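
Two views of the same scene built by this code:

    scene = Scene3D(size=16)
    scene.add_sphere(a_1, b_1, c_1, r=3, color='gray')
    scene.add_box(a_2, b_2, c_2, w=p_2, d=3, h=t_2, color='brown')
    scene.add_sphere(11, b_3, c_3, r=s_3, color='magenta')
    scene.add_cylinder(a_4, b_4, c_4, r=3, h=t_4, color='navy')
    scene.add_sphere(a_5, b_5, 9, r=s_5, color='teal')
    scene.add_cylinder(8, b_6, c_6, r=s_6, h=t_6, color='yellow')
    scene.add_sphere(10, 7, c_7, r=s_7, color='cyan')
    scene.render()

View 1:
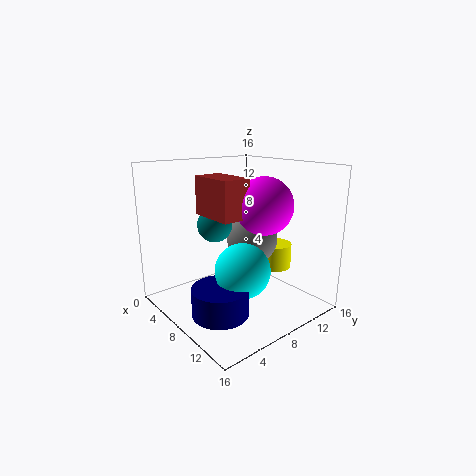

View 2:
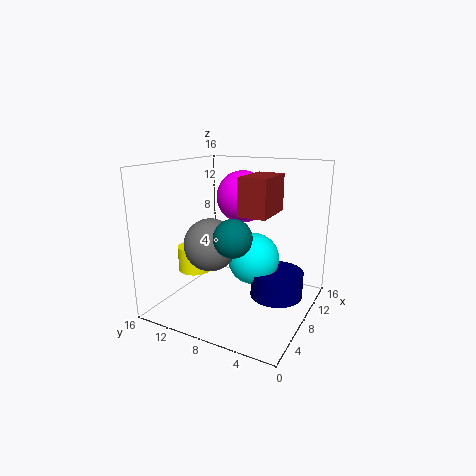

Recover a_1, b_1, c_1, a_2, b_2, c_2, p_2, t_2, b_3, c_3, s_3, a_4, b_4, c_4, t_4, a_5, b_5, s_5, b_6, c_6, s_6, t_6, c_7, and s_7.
a_1 = 7, b_1 = 11, c_1 = 7, a_2 = 6, b_2 = 4, c_2 = 11, p_2 = 5, t_2 = 4, b_3 = 9, c_3 = 12, s_3 = 3, a_4 = 10, b_4 = 4, c_4 = 1, t_4 = 3, a_5 = 5, b_5 = 7, s_5 = 2, b_6 = 14, c_6 = 3, s_6 = 2, t_6 = 3, c_7 = 5, s_7 = 3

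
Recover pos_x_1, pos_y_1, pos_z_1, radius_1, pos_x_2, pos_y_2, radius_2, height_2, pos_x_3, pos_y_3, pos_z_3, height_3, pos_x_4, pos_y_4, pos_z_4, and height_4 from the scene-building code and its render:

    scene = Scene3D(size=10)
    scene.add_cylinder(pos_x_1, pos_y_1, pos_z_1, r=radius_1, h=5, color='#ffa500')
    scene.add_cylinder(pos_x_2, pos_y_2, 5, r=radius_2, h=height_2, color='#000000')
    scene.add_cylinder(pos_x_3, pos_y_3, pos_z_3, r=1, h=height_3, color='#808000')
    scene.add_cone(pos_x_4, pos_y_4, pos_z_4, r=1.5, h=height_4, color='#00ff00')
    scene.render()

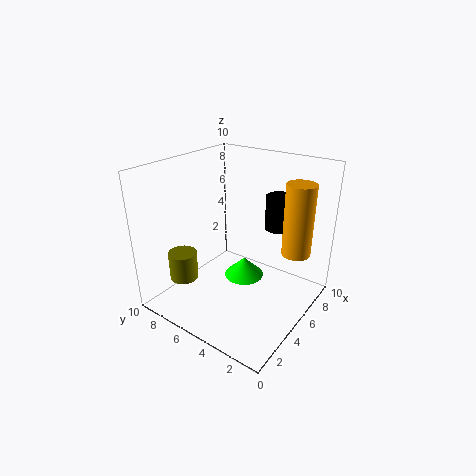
pos_x_1 = 7
pos_y_1 = 1.5
pos_z_1 = 4
radius_1 = 1
pos_x_2 = 8
pos_y_2 = 3.5
radius_2 = 1
height_2 = 2.5
pos_x_3 = 2.5
pos_y_3 = 8
pos_z_3 = 2
height_3 = 2
pos_x_4 = 6.5
pos_y_4 = 5.5
pos_z_4 = 1
height_4 = 1.5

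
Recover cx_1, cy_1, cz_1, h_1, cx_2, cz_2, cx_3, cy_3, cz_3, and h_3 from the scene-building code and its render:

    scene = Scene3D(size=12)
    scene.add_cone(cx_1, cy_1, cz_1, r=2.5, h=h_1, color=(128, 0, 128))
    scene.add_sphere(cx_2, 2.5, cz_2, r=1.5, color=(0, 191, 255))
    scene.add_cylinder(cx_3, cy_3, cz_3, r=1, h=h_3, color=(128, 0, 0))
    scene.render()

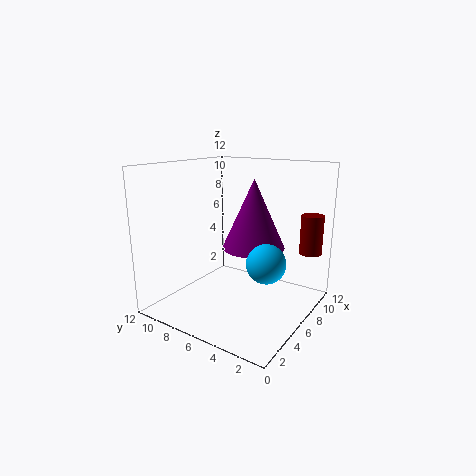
cx_1 = 6, cy_1 = 4.5, cz_1 = 5.5, h_1 = 5.5, cx_2 = 4.5, cz_2 = 5, cx_3 = 11, cy_3 = 1.5, cz_3 = 4, h_3 = 3.5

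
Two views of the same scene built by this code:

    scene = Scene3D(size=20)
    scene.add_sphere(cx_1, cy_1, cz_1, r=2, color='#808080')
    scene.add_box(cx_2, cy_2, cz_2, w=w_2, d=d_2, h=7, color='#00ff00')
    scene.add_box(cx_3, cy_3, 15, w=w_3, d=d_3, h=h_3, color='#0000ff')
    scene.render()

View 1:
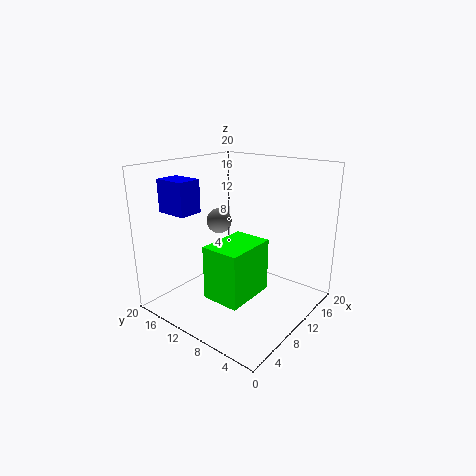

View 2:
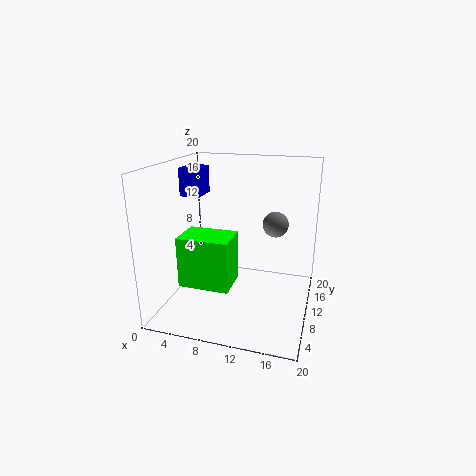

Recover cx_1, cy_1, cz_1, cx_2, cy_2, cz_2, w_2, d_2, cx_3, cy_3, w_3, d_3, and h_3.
cx_1 = 14; cy_1 = 17; cz_1 = 10; cx_2 = 3; cy_2 = 5; cz_2 = 4; w_2 = 7; d_2 = 5; cx_3 = 1; cy_3 = 11; w_3 = 3; d_3 = 4; h_3 = 4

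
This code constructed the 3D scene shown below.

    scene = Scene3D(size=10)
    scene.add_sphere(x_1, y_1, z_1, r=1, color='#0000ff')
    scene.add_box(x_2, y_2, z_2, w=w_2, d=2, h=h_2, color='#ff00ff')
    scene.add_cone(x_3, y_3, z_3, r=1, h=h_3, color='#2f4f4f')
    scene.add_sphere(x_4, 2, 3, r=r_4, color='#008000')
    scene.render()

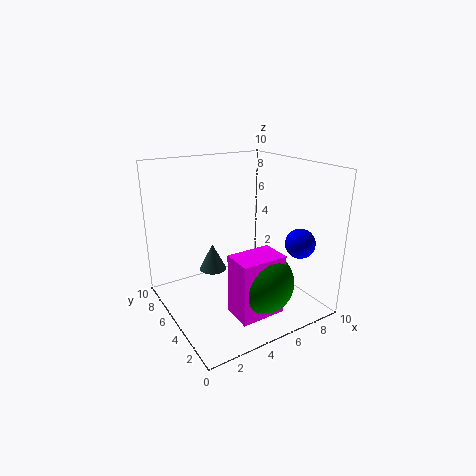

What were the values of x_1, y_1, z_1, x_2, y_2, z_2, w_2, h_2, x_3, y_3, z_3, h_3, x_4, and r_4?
x_1 = 8
y_1 = 2
z_1 = 5
x_2 = 3
y_2 = 1
z_2 = 1
w_2 = 3
h_2 = 4
x_3 = 4
y_3 = 7
z_3 = 2
h_3 = 2
x_4 = 5
r_4 = 2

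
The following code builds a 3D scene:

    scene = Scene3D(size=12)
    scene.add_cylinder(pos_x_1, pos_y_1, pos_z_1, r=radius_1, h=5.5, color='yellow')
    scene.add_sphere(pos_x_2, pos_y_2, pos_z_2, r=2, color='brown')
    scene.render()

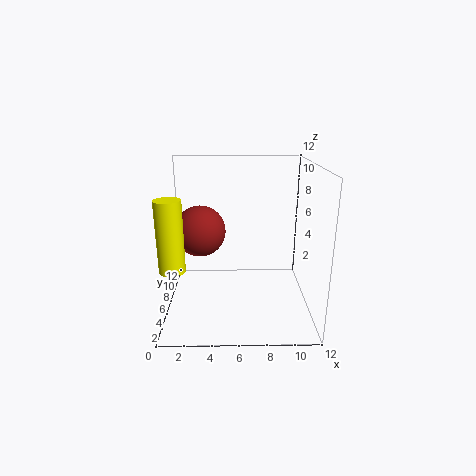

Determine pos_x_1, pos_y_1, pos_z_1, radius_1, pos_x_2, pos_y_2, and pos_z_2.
pos_x_1 = 1
pos_y_1 = 3
pos_z_1 = 4.5
radius_1 = 1
pos_x_2 = 3
pos_y_2 = 5
pos_z_2 = 7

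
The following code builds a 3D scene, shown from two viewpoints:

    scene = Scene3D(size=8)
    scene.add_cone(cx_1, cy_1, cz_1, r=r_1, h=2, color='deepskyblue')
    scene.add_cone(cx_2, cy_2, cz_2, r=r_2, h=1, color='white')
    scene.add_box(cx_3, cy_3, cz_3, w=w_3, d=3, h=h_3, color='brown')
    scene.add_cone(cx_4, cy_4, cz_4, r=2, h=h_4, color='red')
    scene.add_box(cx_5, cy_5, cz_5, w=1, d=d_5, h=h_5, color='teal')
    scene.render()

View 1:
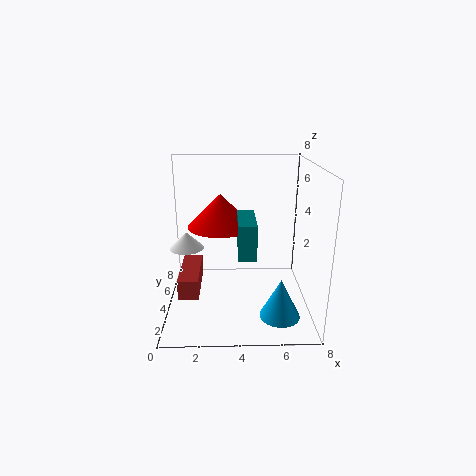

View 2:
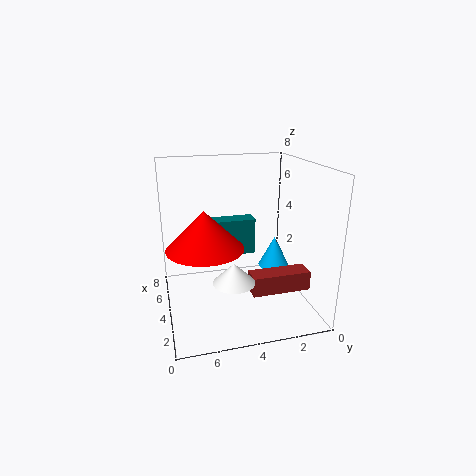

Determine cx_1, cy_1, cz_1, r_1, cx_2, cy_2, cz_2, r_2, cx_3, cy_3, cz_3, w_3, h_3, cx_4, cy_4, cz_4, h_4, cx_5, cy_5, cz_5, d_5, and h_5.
cx_1 = 6; cy_1 = 1; cz_1 = 1; r_1 = 1; cx_2 = 1; cy_2 = 5; cz_2 = 3; r_2 = 1; cx_3 = 1; cy_3 = 1; cz_3 = 2; w_3 = 1; h_3 = 1; cx_4 = 3; cy_4 = 6; cz_4 = 4; h_4 = 2; cx_5 = 4; cy_5 = 3; cz_5 = 3; d_5 = 3; h_5 = 2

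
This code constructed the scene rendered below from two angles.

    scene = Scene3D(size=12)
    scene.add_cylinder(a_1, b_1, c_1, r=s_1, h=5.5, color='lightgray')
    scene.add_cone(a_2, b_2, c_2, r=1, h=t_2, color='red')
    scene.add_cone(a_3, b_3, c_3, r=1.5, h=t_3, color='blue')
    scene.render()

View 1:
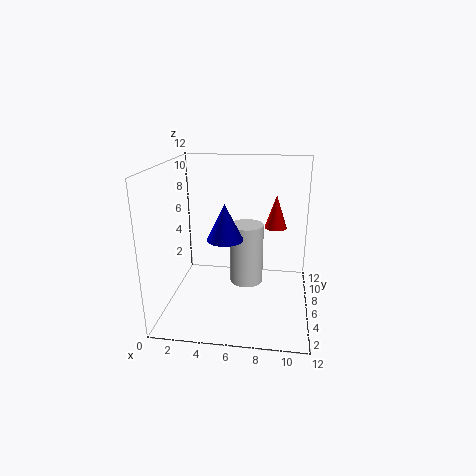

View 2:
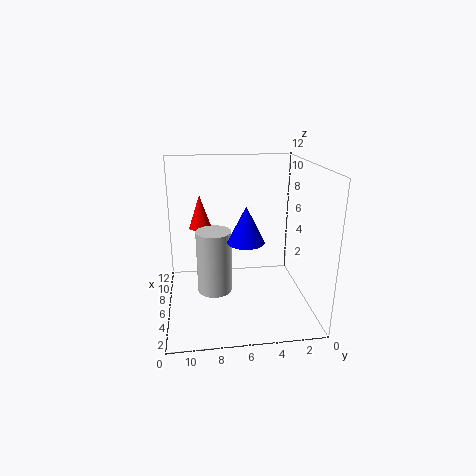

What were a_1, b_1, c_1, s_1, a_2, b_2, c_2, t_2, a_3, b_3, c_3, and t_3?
a_1 = 6.5
b_1 = 8
c_1 = 1
s_1 = 1.5
a_2 = 9
b_2 = 9
c_2 = 6
t_2 = 3
a_3 = 5
b_3 = 5.5
c_3 = 6
t_3 = 3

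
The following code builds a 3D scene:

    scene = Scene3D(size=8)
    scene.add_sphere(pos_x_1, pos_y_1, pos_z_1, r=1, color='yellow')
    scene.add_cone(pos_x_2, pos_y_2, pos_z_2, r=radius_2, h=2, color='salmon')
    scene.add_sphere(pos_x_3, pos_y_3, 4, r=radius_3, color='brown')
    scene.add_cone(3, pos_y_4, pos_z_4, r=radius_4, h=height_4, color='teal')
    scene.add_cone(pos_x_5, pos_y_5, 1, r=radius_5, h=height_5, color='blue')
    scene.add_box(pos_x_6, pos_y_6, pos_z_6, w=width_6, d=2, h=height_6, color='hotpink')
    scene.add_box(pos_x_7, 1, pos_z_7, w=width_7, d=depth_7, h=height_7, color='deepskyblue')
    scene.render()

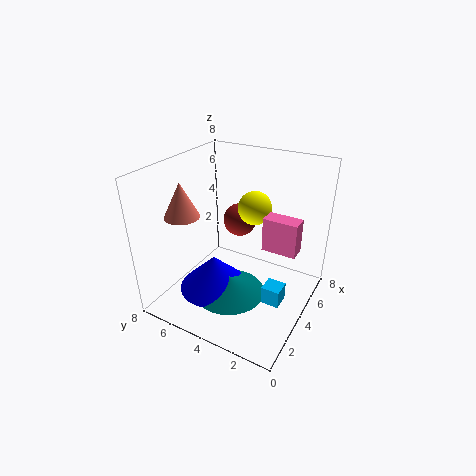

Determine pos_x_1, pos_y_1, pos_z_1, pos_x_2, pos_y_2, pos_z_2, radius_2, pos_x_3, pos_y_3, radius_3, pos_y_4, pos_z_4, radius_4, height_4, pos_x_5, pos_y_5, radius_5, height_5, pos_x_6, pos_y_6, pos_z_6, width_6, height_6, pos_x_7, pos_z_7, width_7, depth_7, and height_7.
pos_x_1 = 6
pos_y_1 = 4
pos_z_1 = 5
pos_x_2 = 3
pos_y_2 = 7
pos_z_2 = 5
radius_2 = 1
pos_x_3 = 6
pos_y_3 = 5
radius_3 = 1
pos_y_4 = 4
pos_z_4 = 1
radius_4 = 2
height_4 = 1
pos_x_5 = 3
pos_y_5 = 5
radius_5 = 2
height_5 = 2
pos_x_6 = 5
pos_y_6 = 1
pos_z_6 = 3
width_6 = 1
height_6 = 2
pos_x_7 = 3
pos_z_7 = 1
width_7 = 1
depth_7 = 1
height_7 = 1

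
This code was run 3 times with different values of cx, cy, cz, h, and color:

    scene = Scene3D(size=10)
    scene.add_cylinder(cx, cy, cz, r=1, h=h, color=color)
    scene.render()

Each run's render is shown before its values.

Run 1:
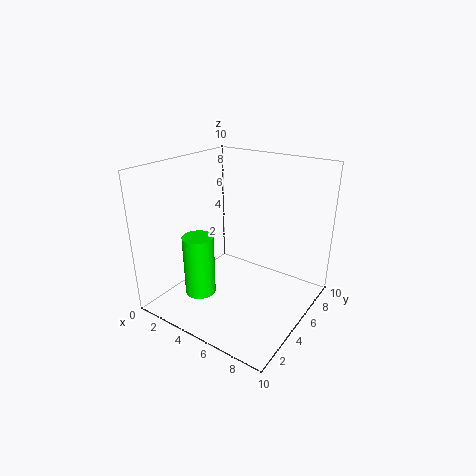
cx = 4, cy = 2, cz = 2, h = 4, color = 'lime'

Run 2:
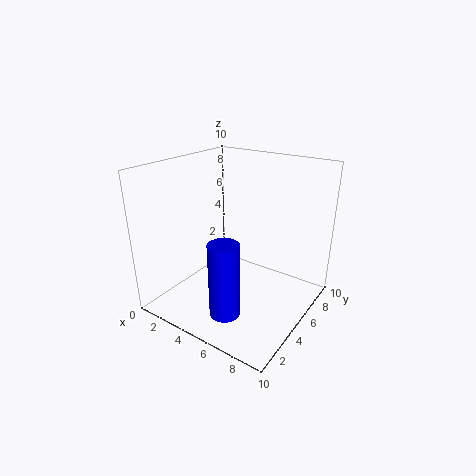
cx = 6, cy = 2, cz = 1, h = 5, color = 'blue'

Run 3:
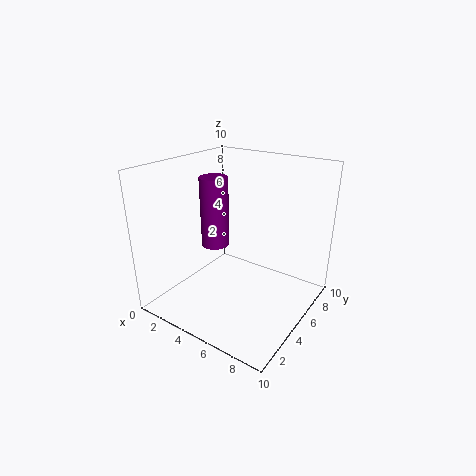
cx = 3, cy = 5, cz = 4, h = 5, color = 'purple'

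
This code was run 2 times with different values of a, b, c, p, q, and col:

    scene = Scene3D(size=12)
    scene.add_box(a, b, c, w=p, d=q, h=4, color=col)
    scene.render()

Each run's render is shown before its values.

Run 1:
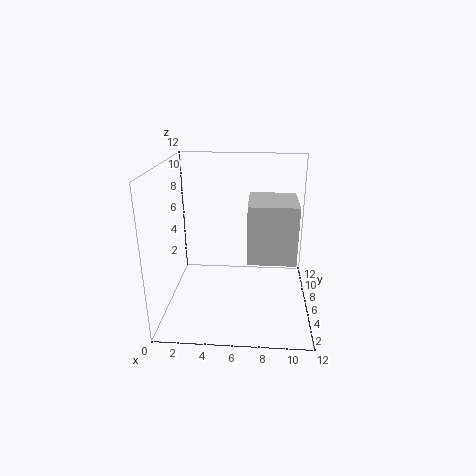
a = 7; b = 0.5; c = 6.5; p = 3.25; q = 3.5; col = 'lightgray'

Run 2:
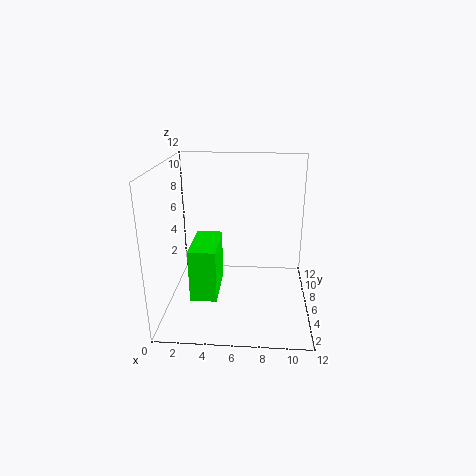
a = 2.75; b = 1.5; c = 2.75; p = 2; q = 4; col = 'lime'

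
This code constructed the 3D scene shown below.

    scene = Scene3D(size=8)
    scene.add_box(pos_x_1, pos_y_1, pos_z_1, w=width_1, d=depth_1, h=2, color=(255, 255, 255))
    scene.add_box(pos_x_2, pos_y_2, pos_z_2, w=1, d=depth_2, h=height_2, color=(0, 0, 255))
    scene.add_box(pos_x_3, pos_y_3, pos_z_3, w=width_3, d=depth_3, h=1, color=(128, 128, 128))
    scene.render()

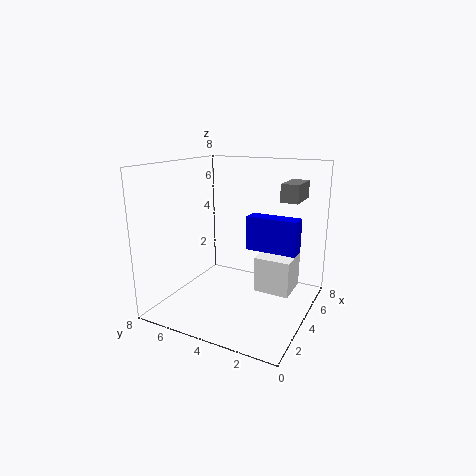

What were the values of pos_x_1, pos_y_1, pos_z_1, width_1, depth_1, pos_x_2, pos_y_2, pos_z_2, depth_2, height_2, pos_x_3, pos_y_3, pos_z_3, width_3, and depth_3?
pos_x_1 = 4; pos_y_1 = 1; pos_z_1 = 1; width_1 = 2; depth_1 = 2; pos_x_2 = 5; pos_y_2 = 1; pos_z_2 = 3; depth_2 = 3; height_2 = 2; pos_x_3 = 5; pos_y_3 = 1; pos_z_3 = 6; width_3 = 2; depth_3 = 1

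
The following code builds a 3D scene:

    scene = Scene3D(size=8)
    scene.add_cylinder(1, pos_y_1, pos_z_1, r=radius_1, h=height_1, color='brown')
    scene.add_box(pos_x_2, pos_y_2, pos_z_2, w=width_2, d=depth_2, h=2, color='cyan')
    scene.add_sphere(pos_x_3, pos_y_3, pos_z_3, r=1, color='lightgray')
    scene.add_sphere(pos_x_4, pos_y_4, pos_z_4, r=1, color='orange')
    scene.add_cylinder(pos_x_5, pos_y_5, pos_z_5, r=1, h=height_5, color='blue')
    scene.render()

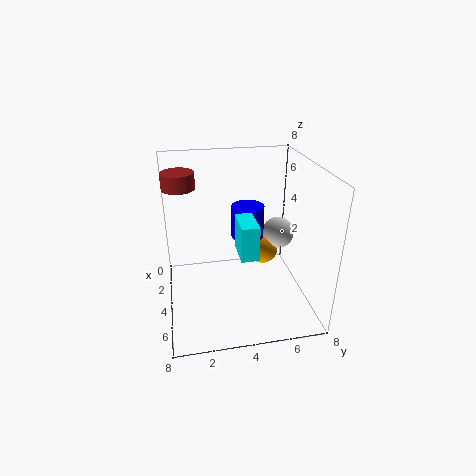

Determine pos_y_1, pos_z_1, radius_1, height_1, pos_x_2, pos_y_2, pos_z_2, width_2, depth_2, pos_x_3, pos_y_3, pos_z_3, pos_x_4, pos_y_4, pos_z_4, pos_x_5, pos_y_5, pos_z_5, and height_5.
pos_y_1 = 1, pos_z_1 = 6, radius_1 = 1, height_1 = 1, pos_x_2 = 3, pos_y_2 = 4, pos_z_2 = 3, width_2 = 2, depth_2 = 1, pos_x_3 = 2, pos_y_3 = 7, pos_z_3 = 3, pos_x_4 = 2, pos_y_4 = 6, pos_z_4 = 2, pos_x_5 = 2, pos_y_5 = 5, pos_z_5 = 3, height_5 = 2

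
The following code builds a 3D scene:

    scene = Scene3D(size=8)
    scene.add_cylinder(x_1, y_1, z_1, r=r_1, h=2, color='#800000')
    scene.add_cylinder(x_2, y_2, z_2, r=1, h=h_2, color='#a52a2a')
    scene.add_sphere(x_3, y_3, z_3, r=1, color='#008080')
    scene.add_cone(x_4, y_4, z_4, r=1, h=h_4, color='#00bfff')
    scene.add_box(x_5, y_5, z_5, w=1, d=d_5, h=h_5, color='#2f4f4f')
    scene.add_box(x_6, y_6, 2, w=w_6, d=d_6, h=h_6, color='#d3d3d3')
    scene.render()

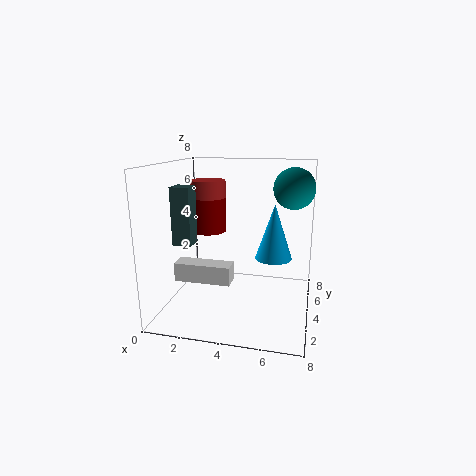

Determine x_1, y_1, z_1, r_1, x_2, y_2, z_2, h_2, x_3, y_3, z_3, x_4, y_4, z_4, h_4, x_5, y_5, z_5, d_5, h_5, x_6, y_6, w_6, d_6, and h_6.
x_1 = 2
y_1 = 5
z_1 = 4
r_1 = 1
x_2 = 2
y_2 = 5
z_2 = 5
h_2 = 2
x_3 = 7
y_3 = 3
z_3 = 7
x_4 = 6
y_4 = 4
z_4 = 3
h_4 = 3
x_5 = 1
y_5 = 2
z_5 = 4
d_5 = 1
h_5 = 3
x_6 = 1
y_6 = 2
w_6 = 3
d_6 = 1
h_6 = 1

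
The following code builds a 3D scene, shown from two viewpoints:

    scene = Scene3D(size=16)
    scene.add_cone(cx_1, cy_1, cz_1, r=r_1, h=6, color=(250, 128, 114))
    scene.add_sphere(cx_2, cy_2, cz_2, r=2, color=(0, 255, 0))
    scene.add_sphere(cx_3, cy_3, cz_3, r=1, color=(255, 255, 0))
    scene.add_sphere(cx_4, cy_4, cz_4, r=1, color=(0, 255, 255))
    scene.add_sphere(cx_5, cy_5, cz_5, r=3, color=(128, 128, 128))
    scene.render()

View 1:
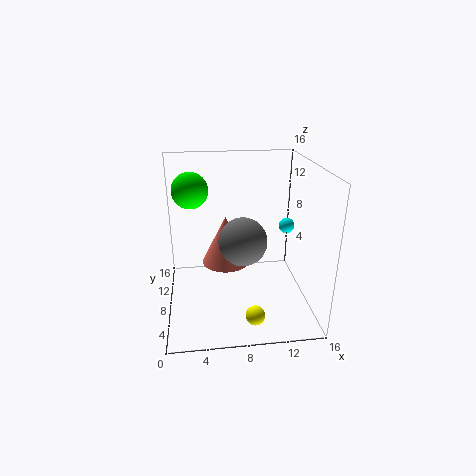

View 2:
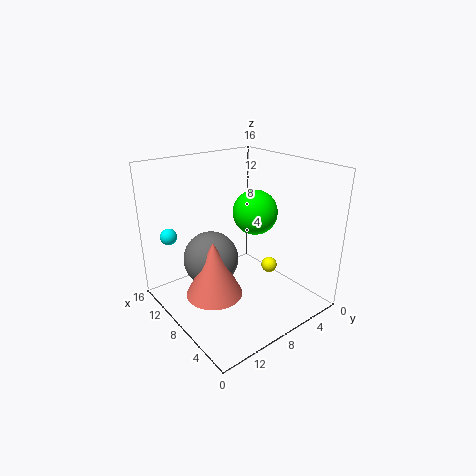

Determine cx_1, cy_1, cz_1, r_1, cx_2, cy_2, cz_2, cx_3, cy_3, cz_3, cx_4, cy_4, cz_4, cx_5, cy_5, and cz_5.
cx_1 = 7; cy_1 = 12; cz_1 = 3; r_1 = 3; cx_2 = 3; cy_2 = 10; cz_2 = 13; cx_3 = 9; cy_3 = 2; cz_3 = 2; cx_4 = 15; cy_4 = 13; cz_4 = 7; cx_5 = 9; cy_5 = 11; cz_5 = 6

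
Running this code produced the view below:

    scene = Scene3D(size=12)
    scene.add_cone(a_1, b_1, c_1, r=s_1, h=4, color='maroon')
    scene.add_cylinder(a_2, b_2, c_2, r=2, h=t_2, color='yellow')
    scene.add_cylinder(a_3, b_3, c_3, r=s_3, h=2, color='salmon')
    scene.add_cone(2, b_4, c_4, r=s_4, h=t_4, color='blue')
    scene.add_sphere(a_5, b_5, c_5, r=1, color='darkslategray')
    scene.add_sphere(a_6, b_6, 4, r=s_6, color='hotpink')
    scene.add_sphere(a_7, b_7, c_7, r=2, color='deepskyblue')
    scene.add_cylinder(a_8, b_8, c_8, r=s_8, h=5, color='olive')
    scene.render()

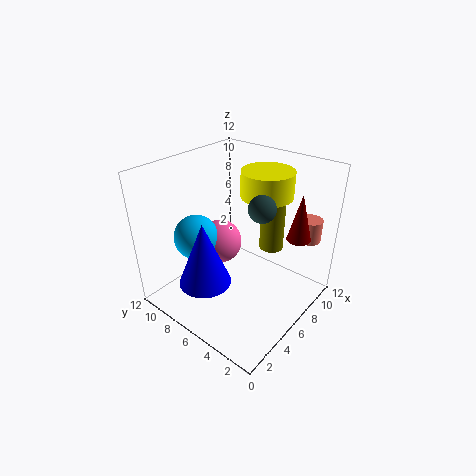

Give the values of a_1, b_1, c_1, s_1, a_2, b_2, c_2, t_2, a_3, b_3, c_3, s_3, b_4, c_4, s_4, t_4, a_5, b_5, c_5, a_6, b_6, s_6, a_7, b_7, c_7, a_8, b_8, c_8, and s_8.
a_1 = 9; b_1 = 2; c_1 = 6; s_1 = 1; a_2 = 7; b_2 = 4; c_2 = 10; t_2 = 2; a_3 = 11; b_3 = 2; c_3 = 5; s_3 = 1; b_4 = 6; c_4 = 4; s_4 = 2; t_4 = 5; a_5 = 5; b_5 = 3; c_5 = 10; a_6 = 7; b_6 = 9; s_6 = 2; a_7 = 5; b_7 = 10; c_7 = 5; a_8 = 8; b_8 = 4; c_8 = 5; s_8 = 1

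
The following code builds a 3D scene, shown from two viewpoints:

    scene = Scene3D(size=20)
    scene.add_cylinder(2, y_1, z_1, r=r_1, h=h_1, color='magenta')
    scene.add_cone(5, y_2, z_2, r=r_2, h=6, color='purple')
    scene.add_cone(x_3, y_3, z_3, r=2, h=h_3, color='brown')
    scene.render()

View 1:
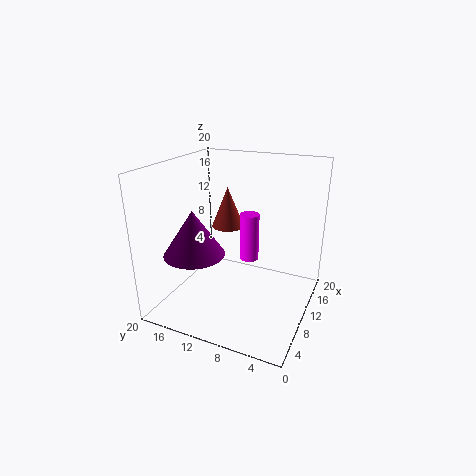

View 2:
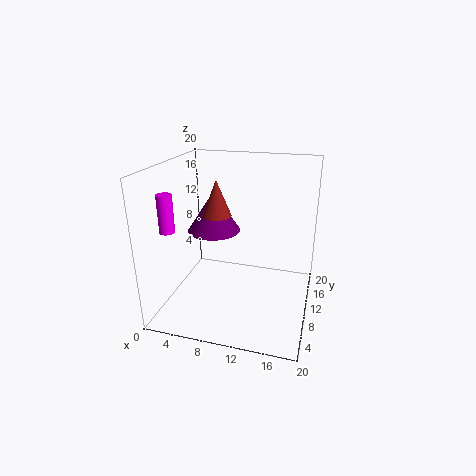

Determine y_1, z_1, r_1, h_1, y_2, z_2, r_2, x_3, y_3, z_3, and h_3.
y_1 = 5
z_1 = 12
r_1 = 1
h_1 = 5
y_2 = 14
z_2 = 9
r_2 = 4
x_3 = 7
y_3 = 10
z_3 = 13
h_3 = 5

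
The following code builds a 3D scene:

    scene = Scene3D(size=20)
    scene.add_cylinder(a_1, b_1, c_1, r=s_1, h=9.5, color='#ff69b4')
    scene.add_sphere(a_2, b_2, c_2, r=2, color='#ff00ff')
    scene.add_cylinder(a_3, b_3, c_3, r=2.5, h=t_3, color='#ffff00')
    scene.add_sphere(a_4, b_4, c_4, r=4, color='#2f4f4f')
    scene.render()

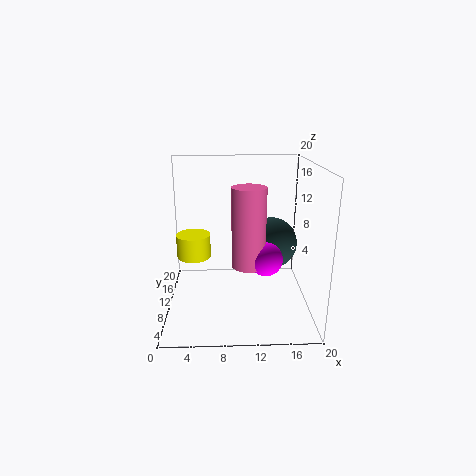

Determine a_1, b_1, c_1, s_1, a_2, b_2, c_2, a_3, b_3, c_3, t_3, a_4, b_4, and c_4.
a_1 = 11; b_1 = 3.5; c_1 = 9; s_1 = 2; a_2 = 13; b_2 = 3; c_2 = 10; a_3 = 3.5; b_3 = 13; c_3 = 6; t_3 = 3.5; a_4 = 15.5; b_4 = 15.5; c_4 = 7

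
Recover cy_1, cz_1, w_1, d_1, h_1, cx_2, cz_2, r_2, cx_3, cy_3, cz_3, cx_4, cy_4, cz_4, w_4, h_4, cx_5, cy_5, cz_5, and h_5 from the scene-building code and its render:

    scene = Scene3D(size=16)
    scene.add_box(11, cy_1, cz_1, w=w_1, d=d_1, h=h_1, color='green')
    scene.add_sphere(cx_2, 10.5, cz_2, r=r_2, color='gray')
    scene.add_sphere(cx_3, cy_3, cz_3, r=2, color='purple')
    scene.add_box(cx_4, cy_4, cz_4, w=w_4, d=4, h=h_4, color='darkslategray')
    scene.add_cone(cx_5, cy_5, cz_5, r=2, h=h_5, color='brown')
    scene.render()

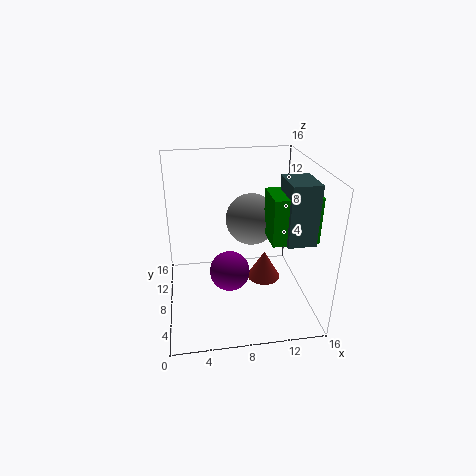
cy_1 = 4.5, cz_1 = 8.5, w_1 = 5, d_1 = 4, h_1 = 5, cx_2 = 10, cz_2 = 9, r_2 = 3, cx_3 = 6.5, cy_3 = 4, cz_3 = 6.5, cx_4 = 12.5, cy_4 = 4, cz_4 = 8.5, w_4 = 3, h_4 = 6.5, cx_5 = 11.5, cy_5 = 9.5, cz_5 = 1.5, h_5 = 3.5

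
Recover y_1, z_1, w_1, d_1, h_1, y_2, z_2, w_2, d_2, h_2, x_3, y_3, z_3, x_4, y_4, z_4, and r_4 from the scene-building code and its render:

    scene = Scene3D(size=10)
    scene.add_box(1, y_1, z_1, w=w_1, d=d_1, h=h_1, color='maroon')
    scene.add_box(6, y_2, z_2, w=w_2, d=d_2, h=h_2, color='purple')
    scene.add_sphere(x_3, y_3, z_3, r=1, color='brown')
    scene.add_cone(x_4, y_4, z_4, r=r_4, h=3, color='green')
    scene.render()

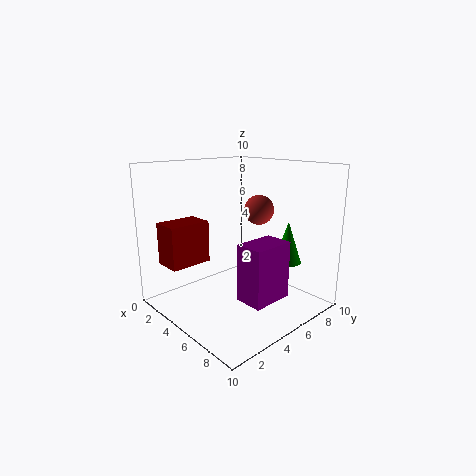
y_1 = 1
z_1 = 3
w_1 = 2
d_1 = 3
h_1 = 3
y_2 = 4
z_2 = 1
w_2 = 2
d_2 = 3
h_2 = 4
x_3 = 6
y_3 = 6
z_3 = 7
x_4 = 7
y_4 = 8
z_4 = 3
r_4 = 1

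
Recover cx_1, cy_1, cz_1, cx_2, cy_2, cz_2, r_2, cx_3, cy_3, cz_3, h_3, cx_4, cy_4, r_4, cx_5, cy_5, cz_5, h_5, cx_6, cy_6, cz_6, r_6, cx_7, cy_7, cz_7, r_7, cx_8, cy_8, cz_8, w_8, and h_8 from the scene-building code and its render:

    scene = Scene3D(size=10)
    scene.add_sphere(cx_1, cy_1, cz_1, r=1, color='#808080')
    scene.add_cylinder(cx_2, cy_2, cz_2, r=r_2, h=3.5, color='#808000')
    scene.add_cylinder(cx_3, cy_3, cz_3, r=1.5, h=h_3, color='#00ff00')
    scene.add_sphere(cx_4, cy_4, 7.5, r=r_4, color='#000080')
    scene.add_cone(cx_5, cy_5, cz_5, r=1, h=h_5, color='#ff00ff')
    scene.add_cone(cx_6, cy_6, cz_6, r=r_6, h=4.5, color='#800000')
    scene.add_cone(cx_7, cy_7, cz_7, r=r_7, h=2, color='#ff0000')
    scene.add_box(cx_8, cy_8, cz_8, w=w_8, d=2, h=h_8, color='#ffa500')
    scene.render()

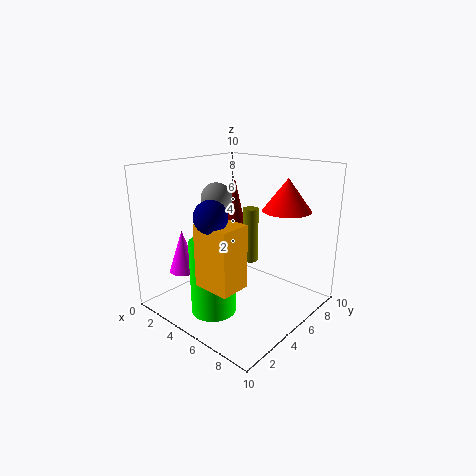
cx_1 = 4.5, cy_1 = 3.5, cz_1 = 8, cx_2 = 6.5, cy_2 = 4.5, cz_2 = 4, r_2 = 0.5, cx_3 = 5, cy_3 = 2.5, cz_3 = 0.5, h_3 = 5, cx_4 = 6, cy_4 = 1.5, r_4 = 1, cx_5 = 2, cy_5 = 2.5, cz_5 = 2.5, h_5 = 3, cx_6 = 2.5, cy_6 = 7.5, cz_6 = 4, r_6 = 1, cx_7 = 8.5, cy_7 = 5.5, cz_7 = 7.5, r_7 = 1.5, cx_8 = 5, cy_8 = 1, cz_8 = 3, w_8 = 2.5, h_8 = 4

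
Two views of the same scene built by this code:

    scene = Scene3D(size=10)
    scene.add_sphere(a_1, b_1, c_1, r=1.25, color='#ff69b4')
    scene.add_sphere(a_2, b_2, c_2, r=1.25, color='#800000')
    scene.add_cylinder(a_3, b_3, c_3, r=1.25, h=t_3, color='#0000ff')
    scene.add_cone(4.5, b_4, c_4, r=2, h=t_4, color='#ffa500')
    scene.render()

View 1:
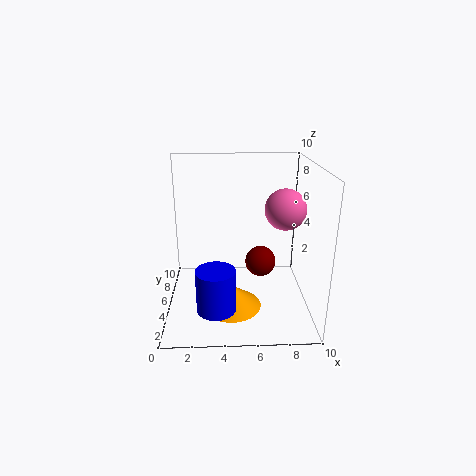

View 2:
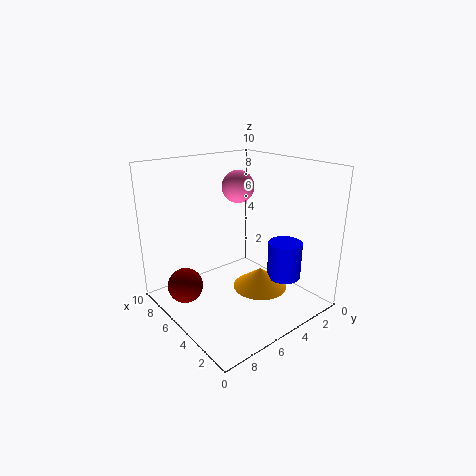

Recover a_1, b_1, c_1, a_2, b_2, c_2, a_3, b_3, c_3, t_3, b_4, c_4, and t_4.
a_1 = 7.75, b_1 = 2.75, c_1 = 7.75, a_2 = 7, b_2 = 8.25, c_2 = 1.5, a_3 = 3.5, b_3 = 1.75, c_3 = 1.5, t_3 = 2.75, b_4 = 3.25, c_4 = 0.75, t_4 = 1.5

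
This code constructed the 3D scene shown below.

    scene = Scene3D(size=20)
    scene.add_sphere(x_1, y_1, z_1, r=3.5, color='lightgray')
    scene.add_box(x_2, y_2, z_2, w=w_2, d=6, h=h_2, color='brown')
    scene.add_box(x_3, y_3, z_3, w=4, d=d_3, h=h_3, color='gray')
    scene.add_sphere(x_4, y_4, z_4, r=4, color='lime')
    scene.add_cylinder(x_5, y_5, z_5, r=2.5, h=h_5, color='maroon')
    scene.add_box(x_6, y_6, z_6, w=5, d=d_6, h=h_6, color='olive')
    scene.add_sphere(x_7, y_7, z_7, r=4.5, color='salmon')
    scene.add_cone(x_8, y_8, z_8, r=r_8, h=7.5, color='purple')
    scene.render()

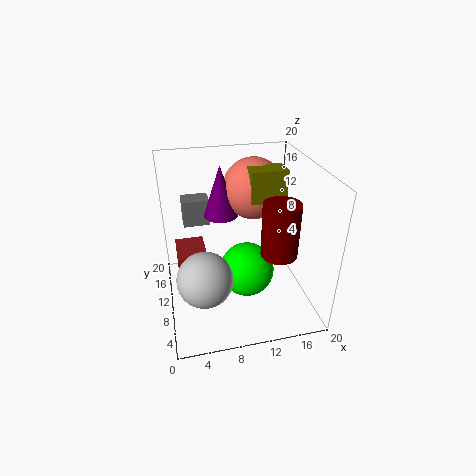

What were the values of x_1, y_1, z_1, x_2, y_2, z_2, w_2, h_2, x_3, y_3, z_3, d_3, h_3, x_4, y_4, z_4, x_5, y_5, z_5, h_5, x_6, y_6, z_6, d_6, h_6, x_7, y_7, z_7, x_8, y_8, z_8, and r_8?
x_1 = 4.5, y_1 = 4.5, z_1 = 8, x_2 = 1.5, y_2 = 13, z_2 = 1.5, w_2 = 4.5, h_2 = 4, x_3 = 3, y_3 = 15.5, z_3 = 9.5, d_3 = 3, h_3 = 4, x_4 = 11.5, y_4 = 10.5, z_4 = 4, x_5 = 15, y_5 = 7, z_5 = 8.5, h_5 = 7.5, x_6 = 12, y_6 = 10.5, z_6 = 14.5, d_6 = 3, h_6 = 4.5, x_7 = 13.5, y_7 = 15, z_7 = 15, x_8 = 8.5, y_8 = 14.5, z_8 = 11.5, r_8 = 2.5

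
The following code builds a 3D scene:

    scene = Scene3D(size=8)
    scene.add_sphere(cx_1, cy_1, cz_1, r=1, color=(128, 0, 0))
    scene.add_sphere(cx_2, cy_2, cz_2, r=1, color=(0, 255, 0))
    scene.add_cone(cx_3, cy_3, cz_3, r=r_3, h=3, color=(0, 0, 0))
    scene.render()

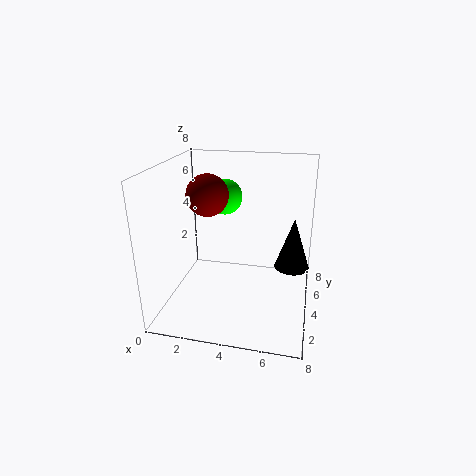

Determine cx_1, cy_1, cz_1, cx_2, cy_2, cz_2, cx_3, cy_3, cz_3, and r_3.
cx_1 = 3, cy_1 = 2, cz_1 = 7, cx_2 = 3, cy_2 = 5, cz_2 = 6, cx_3 = 7, cy_3 = 5, cz_3 = 2, r_3 = 1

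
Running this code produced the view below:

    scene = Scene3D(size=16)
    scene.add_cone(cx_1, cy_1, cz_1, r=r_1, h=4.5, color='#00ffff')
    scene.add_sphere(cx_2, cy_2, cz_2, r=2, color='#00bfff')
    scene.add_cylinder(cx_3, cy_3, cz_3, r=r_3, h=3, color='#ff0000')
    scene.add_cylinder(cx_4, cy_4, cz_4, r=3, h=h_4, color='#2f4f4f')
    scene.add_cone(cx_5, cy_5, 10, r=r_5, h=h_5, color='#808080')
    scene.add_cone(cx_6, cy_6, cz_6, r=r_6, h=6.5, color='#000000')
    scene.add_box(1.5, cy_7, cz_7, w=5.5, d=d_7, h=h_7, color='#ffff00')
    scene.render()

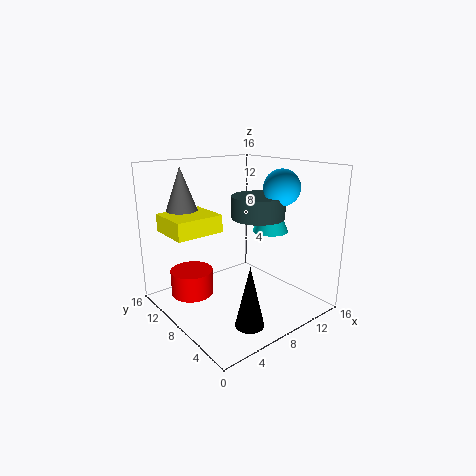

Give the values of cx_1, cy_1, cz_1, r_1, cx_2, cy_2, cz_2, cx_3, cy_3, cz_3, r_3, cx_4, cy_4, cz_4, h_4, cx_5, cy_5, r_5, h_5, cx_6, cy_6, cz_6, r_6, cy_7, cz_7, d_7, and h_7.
cx_1 = 11.5
cy_1 = 6.5
cz_1 = 8.5
r_1 = 2
cx_2 = 12
cy_2 = 5.5
cz_2 = 13.5
cx_3 = 4.5
cy_3 = 12.5
cz_3 = 0.5
r_3 = 2.5
cx_4 = 10.5
cy_4 = 7.5
cz_4 = 10
h_4 = 2.5
cx_5 = 4.5
cy_5 = 14
r_5 = 2
h_5 = 5.5
cx_6 = 5.5
cy_6 = 3
cz_6 = 0.5
r_6 = 1.5
cy_7 = 9.5
cz_7 = 8.5
d_7 = 5
h_7 = 2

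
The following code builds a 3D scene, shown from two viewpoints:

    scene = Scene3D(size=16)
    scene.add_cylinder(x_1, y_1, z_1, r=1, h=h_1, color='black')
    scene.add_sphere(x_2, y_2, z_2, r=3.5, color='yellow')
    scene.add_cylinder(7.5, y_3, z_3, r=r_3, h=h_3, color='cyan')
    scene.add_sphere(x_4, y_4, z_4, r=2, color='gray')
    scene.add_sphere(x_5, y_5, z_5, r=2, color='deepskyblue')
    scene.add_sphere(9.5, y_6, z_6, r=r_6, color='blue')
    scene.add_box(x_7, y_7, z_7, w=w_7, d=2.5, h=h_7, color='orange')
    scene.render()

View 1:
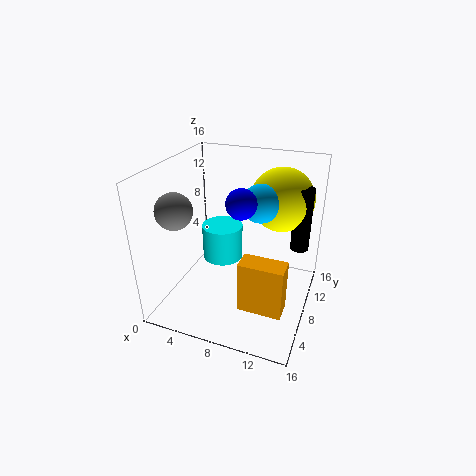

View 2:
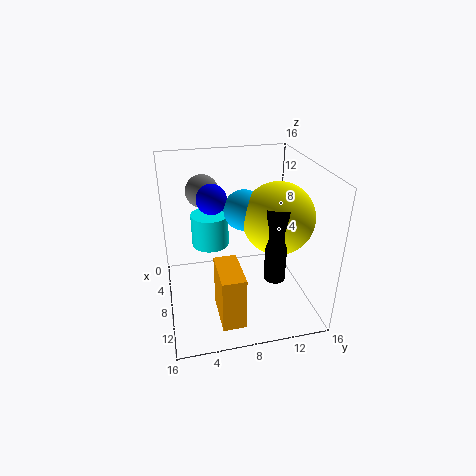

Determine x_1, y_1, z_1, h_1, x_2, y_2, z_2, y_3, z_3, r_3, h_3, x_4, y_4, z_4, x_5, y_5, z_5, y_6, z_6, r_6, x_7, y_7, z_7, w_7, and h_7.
x_1 = 14.5; y_1 = 10; z_1 = 7; h_1 = 7; x_2 = 12; y_2 = 11; z_2 = 12; y_3 = 5; z_3 = 7.5; r_3 = 2; h_3 = 3.5; x_4 = 2; y_4 = 5; z_4 = 11.5; x_5 = 10.5; y_5 = 8; z_5 = 12.5; y_6 = 5; z_6 = 13.5; r_6 = 1.5; x_7 = 9; y_7 = 5; z_7 = 0.5; w_7 = 5; h_7 = 6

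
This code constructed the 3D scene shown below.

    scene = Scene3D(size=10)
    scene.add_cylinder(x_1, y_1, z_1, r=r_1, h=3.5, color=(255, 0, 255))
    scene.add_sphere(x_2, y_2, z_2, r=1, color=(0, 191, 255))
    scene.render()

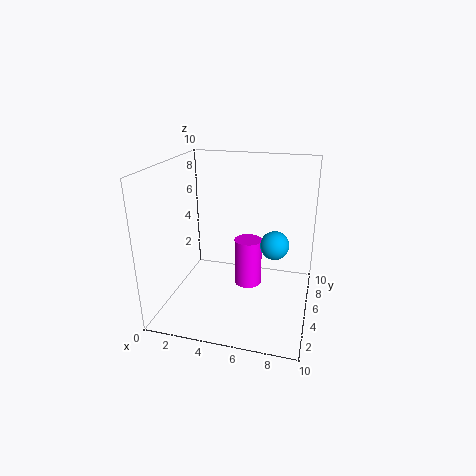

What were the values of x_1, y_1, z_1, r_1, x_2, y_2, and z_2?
x_1 = 5.5, y_1 = 6, z_1 = 1, r_1 = 1, x_2 = 7.5, y_2 = 5.5, z_2 = 4.5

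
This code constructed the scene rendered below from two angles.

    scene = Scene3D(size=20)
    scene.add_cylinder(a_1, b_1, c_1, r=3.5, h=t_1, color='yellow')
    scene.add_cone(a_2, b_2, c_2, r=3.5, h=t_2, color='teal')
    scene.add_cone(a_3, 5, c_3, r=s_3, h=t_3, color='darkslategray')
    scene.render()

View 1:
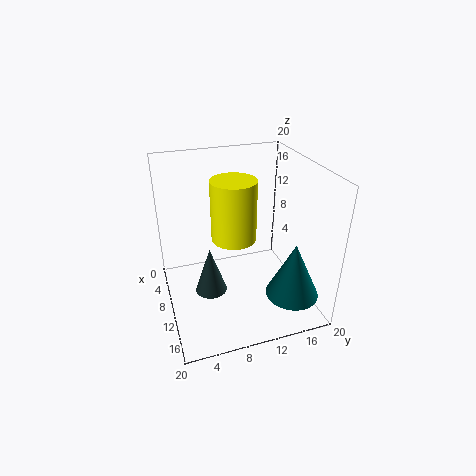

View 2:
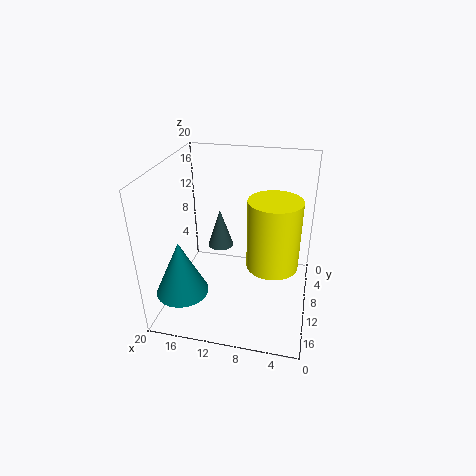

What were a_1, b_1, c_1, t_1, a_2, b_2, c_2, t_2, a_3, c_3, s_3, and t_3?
a_1 = 5
b_1 = 11
c_1 = 7
t_1 = 9.5
a_2 = 16.5
b_2 = 15.5
c_2 = 4
t_2 = 7.5
a_3 = 14
c_3 = 5.5
s_3 = 2
t_3 = 6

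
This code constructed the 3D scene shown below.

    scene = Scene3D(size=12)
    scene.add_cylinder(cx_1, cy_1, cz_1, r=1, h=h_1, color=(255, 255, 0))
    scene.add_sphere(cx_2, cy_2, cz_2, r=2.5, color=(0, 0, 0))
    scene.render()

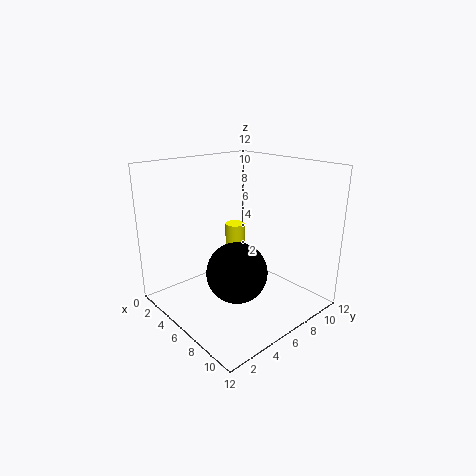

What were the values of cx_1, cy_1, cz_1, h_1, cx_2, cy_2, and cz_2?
cx_1 = 1, cy_1 = 10, cz_1 = 1.5, h_1 = 3.5, cx_2 = 7, cy_2 = 5, cz_2 = 3.5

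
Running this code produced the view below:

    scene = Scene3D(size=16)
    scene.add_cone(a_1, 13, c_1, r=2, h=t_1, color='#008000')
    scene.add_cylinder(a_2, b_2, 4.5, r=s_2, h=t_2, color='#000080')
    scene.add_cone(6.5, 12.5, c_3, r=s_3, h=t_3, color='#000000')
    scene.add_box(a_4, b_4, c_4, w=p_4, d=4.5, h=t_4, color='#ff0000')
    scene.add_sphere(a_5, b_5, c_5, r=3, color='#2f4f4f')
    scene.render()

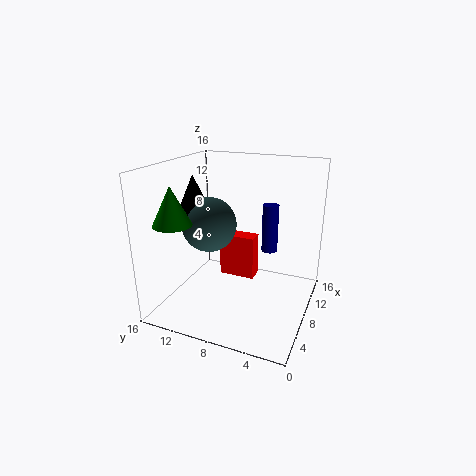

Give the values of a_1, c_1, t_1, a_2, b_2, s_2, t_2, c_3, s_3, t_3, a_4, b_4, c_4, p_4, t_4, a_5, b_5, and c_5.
a_1 = 3, c_1 = 10.5, t_1 = 4, a_2 = 13.5, b_2 = 6, s_2 = 1, t_2 = 6, c_3 = 10.5, s_3 = 2, t_3 = 4.5, a_4 = 11.5, b_4 = 7.5, c_4 = 1, p_4 = 2, t_4 = 5.5, a_5 = 7, b_5 = 11, c_5 = 9.5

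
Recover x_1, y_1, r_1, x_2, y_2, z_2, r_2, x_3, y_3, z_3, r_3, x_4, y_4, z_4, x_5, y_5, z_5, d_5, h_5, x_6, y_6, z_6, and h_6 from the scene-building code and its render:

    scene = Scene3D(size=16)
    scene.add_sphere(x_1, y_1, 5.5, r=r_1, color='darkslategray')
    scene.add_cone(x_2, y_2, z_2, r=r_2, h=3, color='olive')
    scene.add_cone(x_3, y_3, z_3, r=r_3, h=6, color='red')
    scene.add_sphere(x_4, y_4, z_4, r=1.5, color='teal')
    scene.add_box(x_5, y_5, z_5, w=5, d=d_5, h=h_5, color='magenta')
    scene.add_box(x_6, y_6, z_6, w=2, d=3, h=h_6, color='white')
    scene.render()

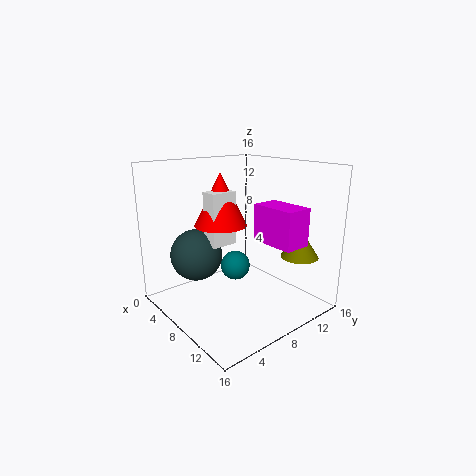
x_1 = 4
y_1 = 5
r_1 = 3
x_2 = 13.5
y_2 = 12
z_2 = 6.5
r_2 = 2
x_3 = 5.5
y_3 = 7.5
z_3 = 9
r_3 = 3
x_4 = 10
y_4 = 6
z_4 = 6
x_5 = 9.5
y_5 = 9
z_5 = 8
d_5 = 3
h_5 = 4
x_6 = 5
y_6 = 5.5
z_6 = 7
h_6 = 6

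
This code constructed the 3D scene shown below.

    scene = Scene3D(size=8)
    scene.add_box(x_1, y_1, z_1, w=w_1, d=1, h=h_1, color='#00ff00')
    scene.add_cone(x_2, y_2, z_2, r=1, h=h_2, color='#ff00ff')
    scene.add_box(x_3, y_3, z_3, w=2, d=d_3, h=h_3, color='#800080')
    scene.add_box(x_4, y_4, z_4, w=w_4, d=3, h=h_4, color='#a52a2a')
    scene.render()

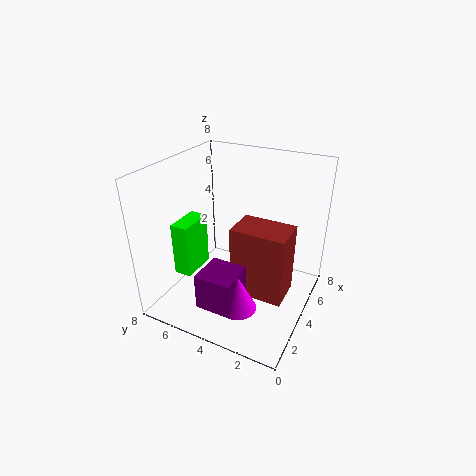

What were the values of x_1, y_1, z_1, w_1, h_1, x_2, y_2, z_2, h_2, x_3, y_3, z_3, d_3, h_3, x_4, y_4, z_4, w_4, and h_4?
x_1 = 2; y_1 = 6; z_1 = 2; w_1 = 2; h_1 = 3; x_2 = 2; y_2 = 3; z_2 = 1; h_2 = 2; x_3 = 1; y_3 = 3; z_3 = 1; d_3 = 2; h_3 = 2; x_4 = 3; y_4 = 1; z_4 = 1; w_4 = 2; h_4 = 4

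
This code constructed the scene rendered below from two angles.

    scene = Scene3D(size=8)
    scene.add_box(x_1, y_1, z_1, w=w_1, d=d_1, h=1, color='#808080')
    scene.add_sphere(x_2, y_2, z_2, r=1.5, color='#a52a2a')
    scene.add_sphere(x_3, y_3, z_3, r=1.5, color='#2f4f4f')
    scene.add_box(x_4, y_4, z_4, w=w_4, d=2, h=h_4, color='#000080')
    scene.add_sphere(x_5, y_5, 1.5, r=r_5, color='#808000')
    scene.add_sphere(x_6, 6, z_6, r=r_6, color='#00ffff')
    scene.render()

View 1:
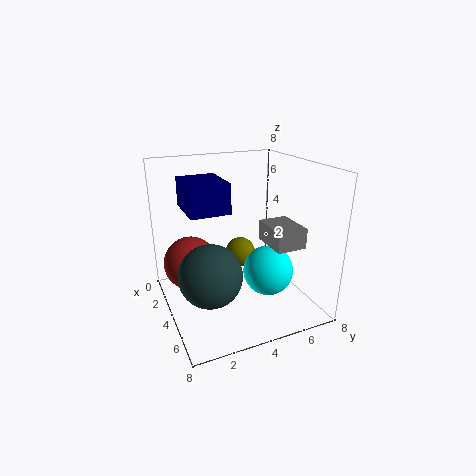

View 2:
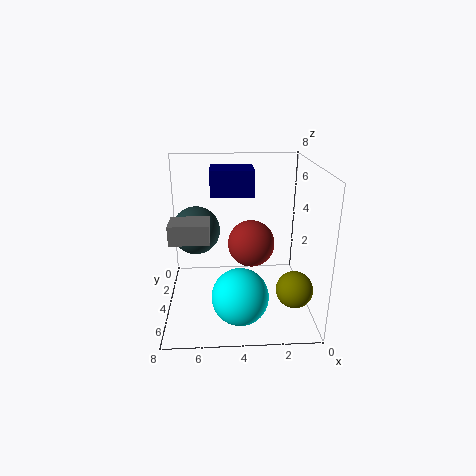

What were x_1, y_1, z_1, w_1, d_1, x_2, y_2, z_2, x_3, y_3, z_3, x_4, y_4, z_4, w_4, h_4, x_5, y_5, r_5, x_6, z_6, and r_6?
x_1 = 5.5, y_1 = 4.5, z_1 = 4.5, w_1 = 2, d_1 = 1.5, x_2 = 3, y_2 = 1.5, z_2 = 2.5, x_3 = 6.5, y_3 = 1.5, z_3 = 3.5, x_4 = 3, y_4 = 1, z_4 = 6, w_4 = 2.5, h_4 = 1.5, x_5 = 1, y_5 = 5.5, r_5 = 1, x_6 = 4, z_6 = 1.5, r_6 = 1.5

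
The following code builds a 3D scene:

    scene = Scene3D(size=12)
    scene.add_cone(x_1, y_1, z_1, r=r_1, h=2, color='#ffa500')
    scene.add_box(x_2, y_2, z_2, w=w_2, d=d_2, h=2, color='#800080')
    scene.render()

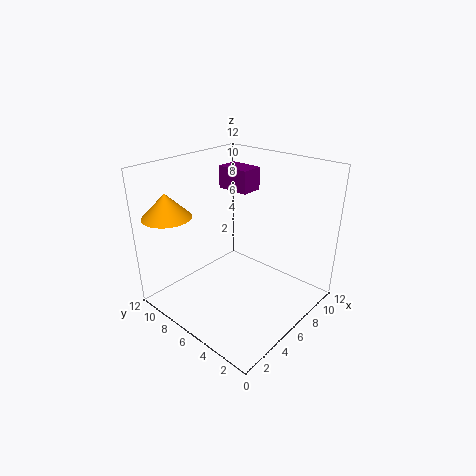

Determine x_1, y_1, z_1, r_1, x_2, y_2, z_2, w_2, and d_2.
x_1 = 2
y_1 = 10
z_1 = 8
r_1 = 2
x_2 = 8
y_2 = 7
z_2 = 9
w_2 = 2
d_2 = 3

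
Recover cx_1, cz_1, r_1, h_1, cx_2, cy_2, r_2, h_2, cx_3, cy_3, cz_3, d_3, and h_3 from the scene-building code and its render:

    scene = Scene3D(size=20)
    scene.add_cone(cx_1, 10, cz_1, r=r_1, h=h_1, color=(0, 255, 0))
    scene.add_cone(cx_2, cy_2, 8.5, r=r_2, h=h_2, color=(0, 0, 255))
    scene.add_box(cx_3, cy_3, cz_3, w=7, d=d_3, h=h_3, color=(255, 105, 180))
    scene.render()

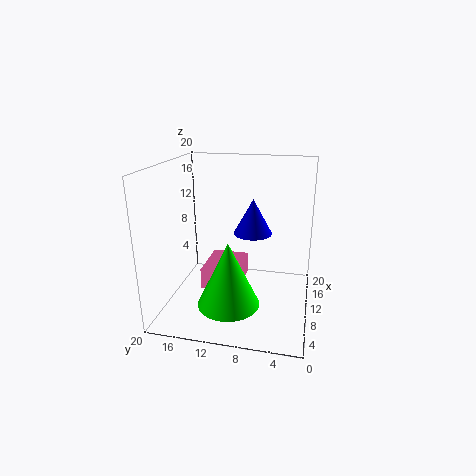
cx_1 = 4.5
cz_1 = 3
r_1 = 4
h_1 = 8.5
cx_2 = 16
cy_2 = 9
r_2 = 3
h_2 = 5.5
cx_3 = 8
cy_3 = 9.5
cz_3 = 2.5
d_3 = 5.5
h_3 = 3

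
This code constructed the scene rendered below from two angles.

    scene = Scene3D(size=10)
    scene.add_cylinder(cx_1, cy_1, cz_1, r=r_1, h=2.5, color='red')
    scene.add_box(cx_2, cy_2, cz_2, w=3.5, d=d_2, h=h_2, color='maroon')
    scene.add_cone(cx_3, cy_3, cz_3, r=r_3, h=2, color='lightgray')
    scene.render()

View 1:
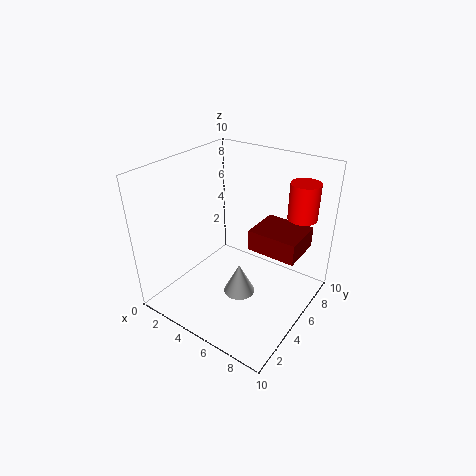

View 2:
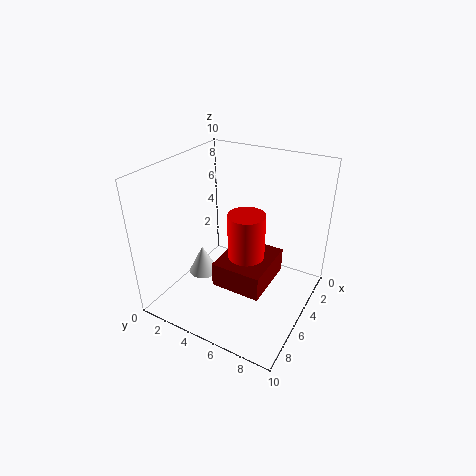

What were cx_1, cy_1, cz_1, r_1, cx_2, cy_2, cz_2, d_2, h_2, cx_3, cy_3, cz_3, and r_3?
cx_1 = 8.5; cy_1 = 7.5; cz_1 = 6.5; r_1 = 1; cx_2 = 5.5; cy_2 = 5.5; cz_2 = 4; d_2 = 3; h_2 = 1.5; cx_3 = 6.5; cy_3 = 3; cz_3 = 2.5; r_3 = 1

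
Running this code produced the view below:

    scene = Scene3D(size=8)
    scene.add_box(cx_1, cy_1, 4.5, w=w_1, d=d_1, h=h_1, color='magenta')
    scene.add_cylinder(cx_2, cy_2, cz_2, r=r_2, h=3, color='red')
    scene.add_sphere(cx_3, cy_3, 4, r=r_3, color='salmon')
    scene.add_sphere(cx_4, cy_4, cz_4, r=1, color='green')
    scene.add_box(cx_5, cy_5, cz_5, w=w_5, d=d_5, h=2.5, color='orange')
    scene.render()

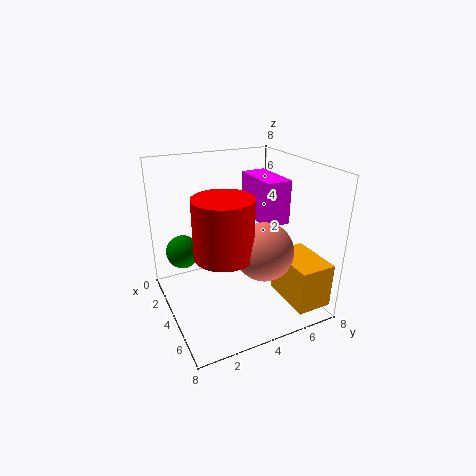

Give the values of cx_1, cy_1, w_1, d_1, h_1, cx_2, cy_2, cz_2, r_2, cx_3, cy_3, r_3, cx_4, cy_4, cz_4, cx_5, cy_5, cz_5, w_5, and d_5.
cx_1 = 1.5, cy_1 = 5.5, w_1 = 3, d_1 = 1.5, h_1 = 2.5, cx_2 = 5.5, cy_2 = 2.5, cz_2 = 4, r_2 = 1.5, cx_3 = 6, cy_3 = 4.5, r_3 = 1.5, cx_4 = 1.5, cy_4 = 1.5, cz_4 = 2.5, cx_5 = 4.5, cy_5 = 6, cz_5 = 0.5, w_5 = 3, d_5 = 2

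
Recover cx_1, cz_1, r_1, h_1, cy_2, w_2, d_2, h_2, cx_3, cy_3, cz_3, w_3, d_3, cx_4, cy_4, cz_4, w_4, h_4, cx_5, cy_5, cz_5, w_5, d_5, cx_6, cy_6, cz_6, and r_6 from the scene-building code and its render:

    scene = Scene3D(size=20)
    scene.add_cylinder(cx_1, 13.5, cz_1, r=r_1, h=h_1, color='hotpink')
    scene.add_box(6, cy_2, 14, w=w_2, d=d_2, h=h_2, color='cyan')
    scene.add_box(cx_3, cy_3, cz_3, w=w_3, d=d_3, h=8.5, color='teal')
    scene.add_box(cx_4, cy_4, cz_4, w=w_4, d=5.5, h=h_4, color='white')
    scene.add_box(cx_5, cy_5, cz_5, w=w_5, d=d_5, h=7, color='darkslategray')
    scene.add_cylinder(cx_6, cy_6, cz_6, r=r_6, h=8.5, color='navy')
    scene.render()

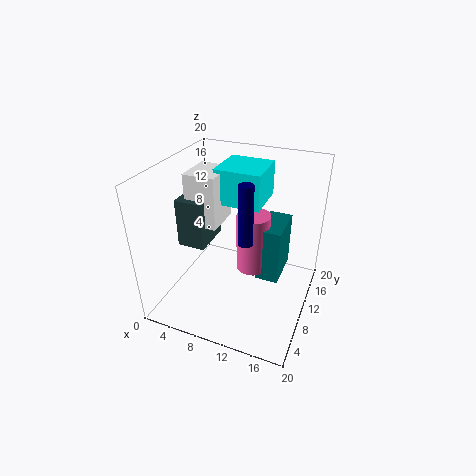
cx_1 = 11, cz_1 = 3, r_1 = 2.5, h_1 = 9, cy_2 = 11, w_2 = 6.5, d_2 = 6.5, h_2 = 5, cx_3 = 12, cy_3 = 12, cz_3 = 2, w_3 = 3.5, d_3 = 6.5, cx_4 = 2.5, cy_4 = 9, cz_4 = 11, w_4 = 4.5, h_4 = 7.5, cx_5 = 1.5, cy_5 = 8, cz_5 = 8, w_5 = 4, d_5 = 6, cx_6 = 11.5, cy_6 = 9, cz_6 = 10, r_6 = 1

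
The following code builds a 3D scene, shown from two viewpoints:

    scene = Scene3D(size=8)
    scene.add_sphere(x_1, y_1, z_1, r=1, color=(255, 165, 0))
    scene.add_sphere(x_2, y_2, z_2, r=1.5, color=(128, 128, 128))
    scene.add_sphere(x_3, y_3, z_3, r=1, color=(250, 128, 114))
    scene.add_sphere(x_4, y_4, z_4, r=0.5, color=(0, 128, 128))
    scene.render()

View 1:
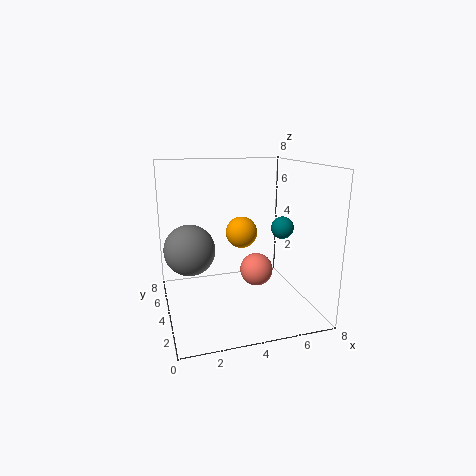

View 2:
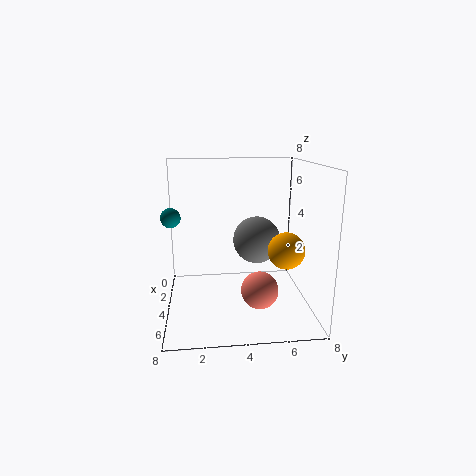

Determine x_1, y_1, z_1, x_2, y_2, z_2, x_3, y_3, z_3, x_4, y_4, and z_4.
x_1 = 5, y_1 = 6.5, z_1 = 3.5, x_2 = 1.5, y_2 = 5.5, z_2 = 3, x_3 = 5.5, y_3 = 5, z_3 = 1.5, x_4 = 5, y_4 = 0.5, z_4 = 5.5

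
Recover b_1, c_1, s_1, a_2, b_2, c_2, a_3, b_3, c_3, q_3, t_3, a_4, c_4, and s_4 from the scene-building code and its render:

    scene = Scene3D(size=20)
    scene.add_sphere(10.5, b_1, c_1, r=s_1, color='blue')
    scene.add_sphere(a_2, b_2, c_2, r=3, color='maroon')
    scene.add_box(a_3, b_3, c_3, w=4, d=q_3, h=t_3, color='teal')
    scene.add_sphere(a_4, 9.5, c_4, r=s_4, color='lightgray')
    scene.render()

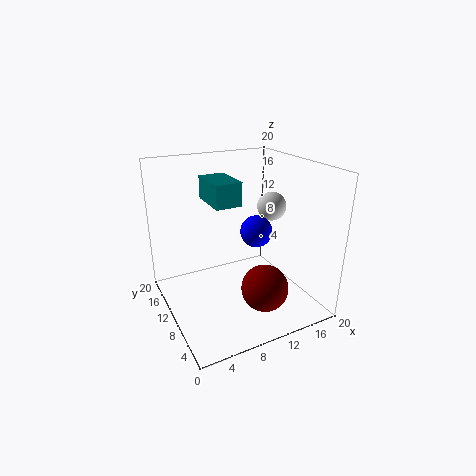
b_1 = 6
c_1 = 12.5
s_1 = 2
a_2 = 10.5
b_2 = 3.5
c_2 = 5.5
a_3 = 8
b_3 = 12.5
c_3 = 13.5
q_3 = 6.5
t_3 = 3.5
a_4 = 15
c_4 = 14
s_4 = 2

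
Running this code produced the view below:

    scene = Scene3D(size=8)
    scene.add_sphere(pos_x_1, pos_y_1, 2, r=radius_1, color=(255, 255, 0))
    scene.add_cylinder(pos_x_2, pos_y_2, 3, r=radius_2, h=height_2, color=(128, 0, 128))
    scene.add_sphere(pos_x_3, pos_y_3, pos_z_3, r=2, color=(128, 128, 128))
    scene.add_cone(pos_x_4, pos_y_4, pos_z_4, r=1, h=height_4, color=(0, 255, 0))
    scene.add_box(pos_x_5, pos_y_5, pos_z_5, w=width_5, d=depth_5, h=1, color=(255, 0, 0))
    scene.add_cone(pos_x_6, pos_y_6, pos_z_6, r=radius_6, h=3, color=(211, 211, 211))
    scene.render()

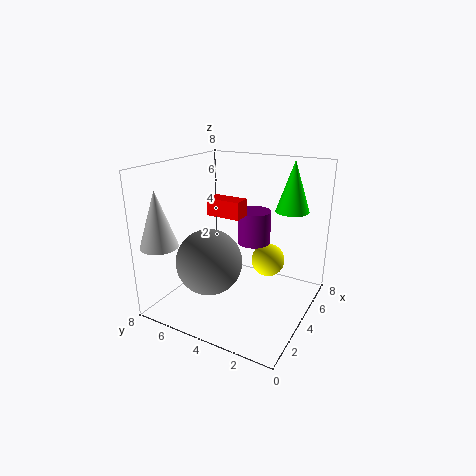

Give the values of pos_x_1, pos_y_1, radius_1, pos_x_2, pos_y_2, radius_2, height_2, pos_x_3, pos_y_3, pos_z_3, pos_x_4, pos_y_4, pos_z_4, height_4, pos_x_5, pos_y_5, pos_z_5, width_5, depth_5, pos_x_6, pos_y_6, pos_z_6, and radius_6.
pos_x_1 = 6; pos_y_1 = 3; radius_1 = 1; pos_x_2 = 6; pos_y_2 = 4; radius_2 = 1; height_2 = 2; pos_x_3 = 4; pos_y_3 = 6; pos_z_3 = 2; pos_x_4 = 7; pos_y_4 = 2; pos_z_4 = 5; height_4 = 3; pos_x_5 = 4; pos_y_5 = 4; pos_z_5 = 5; width_5 = 1; depth_5 = 2; pos_x_6 = 1; pos_y_6 = 7; pos_z_6 = 4; radius_6 = 1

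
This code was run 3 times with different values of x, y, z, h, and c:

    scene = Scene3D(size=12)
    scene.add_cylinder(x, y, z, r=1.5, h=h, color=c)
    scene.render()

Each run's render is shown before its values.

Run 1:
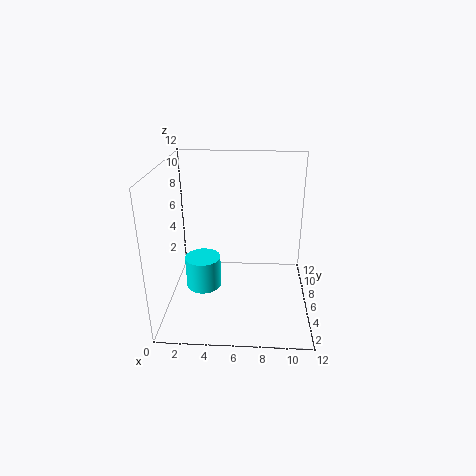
x = 3, y = 5.75, z = 1.5, h = 2.75, c = 'cyan'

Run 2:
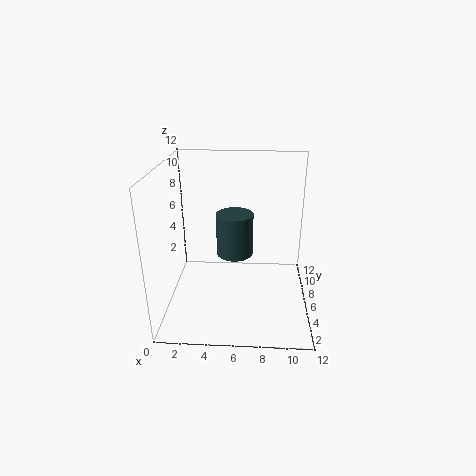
x = 5.75, y = 5.75, z = 4.75, h = 3.5, c = 'darkslategray'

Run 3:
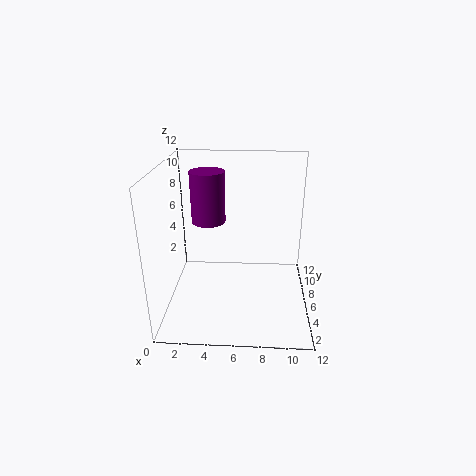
x = 3.25, y = 8.25, z = 6.5, h = 4.5, c = 'purple'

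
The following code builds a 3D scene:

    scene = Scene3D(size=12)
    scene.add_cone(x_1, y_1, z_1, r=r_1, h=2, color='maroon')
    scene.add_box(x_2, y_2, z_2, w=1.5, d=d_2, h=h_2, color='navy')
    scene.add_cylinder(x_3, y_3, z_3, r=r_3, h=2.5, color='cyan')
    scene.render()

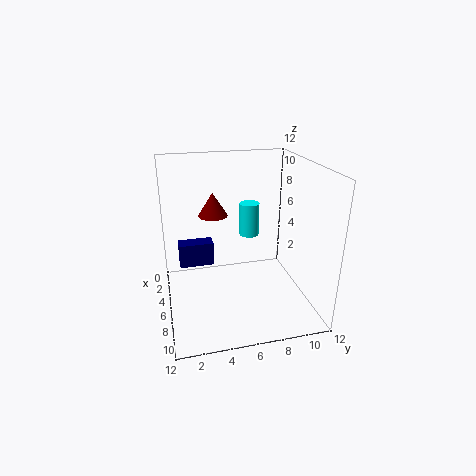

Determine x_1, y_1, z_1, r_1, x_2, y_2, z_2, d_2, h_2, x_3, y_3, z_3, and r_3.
x_1 = 4.25, y_1 = 4.25, z_1 = 7.5, r_1 = 1.25, x_2 = 1, y_2 = 1.25, z_2 = 1.75, d_2 = 3.25, h_2 = 2.25, x_3 = 7.5, y_3 = 6.5, z_3 = 7, r_3 = 0.75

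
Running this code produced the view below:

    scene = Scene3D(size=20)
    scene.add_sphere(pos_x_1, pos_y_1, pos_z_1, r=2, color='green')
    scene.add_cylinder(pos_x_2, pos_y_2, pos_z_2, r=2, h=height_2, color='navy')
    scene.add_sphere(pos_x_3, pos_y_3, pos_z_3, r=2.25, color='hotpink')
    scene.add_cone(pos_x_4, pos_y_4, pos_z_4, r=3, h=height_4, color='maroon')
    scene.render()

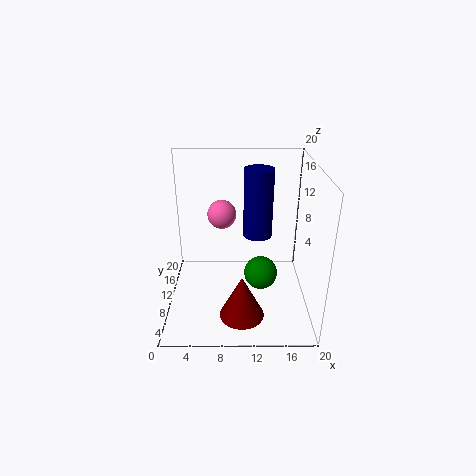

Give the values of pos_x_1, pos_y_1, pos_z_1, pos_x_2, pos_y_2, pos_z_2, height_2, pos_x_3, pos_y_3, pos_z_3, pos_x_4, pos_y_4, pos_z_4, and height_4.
pos_x_1 = 12.75; pos_y_1 = 3.75; pos_z_1 = 8.5; pos_x_2 = 12.75; pos_y_2 = 11; pos_z_2 = 10; height_2 = 9.5; pos_x_3 = 7.5; pos_y_3 = 16.5; pos_z_3 = 10.75; pos_x_4 = 10.5; pos_y_4 = 4.75; pos_z_4 = 1; height_4 = 6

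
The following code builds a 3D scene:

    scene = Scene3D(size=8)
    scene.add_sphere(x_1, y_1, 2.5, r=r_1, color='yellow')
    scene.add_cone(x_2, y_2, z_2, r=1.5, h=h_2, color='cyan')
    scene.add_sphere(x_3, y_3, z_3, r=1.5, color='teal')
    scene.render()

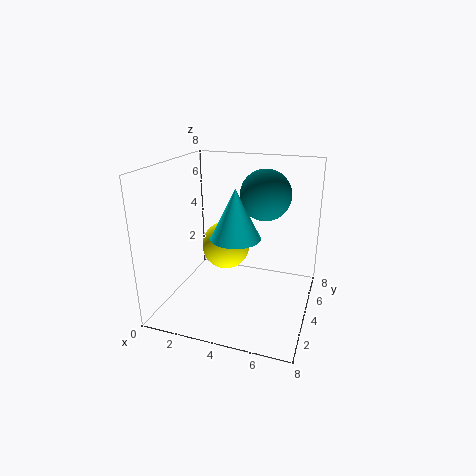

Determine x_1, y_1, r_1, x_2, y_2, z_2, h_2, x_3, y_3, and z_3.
x_1 = 2.5
y_1 = 6
r_1 = 1.5
x_2 = 3.5
y_2 = 5
z_2 = 3.5
h_2 = 3
x_3 = 5
y_3 = 6
z_3 = 6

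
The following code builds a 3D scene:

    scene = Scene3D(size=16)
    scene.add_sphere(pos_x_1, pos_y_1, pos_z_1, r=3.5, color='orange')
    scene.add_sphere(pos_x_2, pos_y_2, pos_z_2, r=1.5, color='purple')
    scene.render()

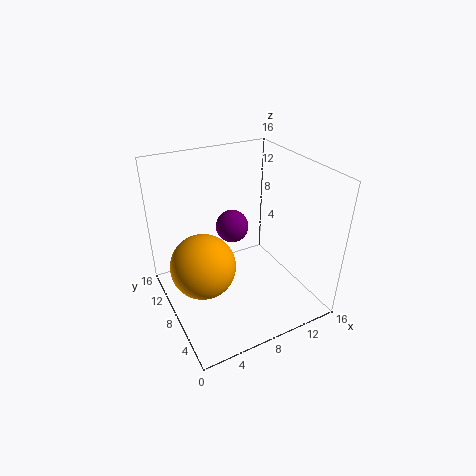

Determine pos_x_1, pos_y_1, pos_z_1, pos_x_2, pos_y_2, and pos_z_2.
pos_x_1 = 3.5
pos_y_1 = 7.5
pos_z_1 = 6
pos_x_2 = 5.5
pos_y_2 = 4.5
pos_z_2 = 12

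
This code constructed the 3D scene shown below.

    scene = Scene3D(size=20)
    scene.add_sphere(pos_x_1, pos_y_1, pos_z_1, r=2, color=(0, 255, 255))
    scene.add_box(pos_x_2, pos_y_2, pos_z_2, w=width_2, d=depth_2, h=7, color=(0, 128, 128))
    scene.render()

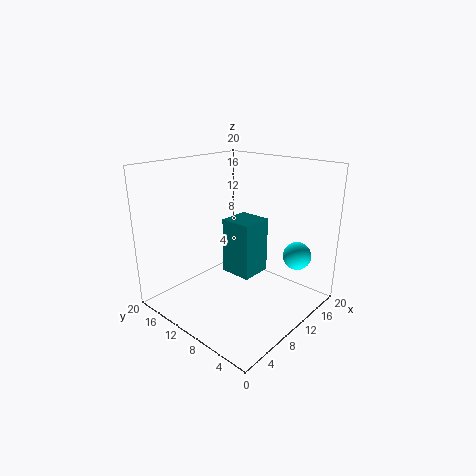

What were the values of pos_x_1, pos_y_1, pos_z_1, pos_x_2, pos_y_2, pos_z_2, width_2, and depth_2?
pos_x_1 = 16, pos_y_1 = 4, pos_z_1 = 7, pos_x_2 = 6, pos_y_2 = 5, pos_z_2 = 7, width_2 = 4, depth_2 = 4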